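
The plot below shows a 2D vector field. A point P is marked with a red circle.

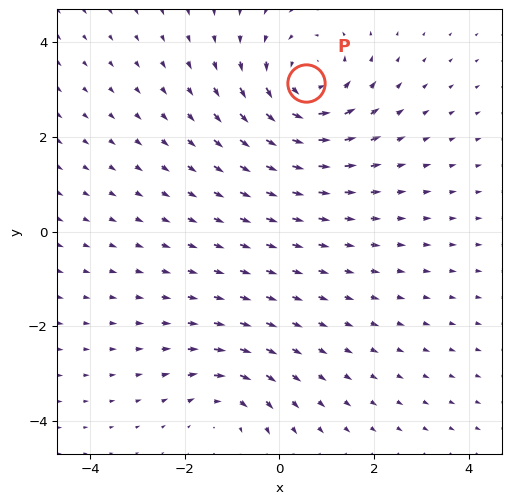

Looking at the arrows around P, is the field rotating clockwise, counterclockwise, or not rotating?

counterclockwise

Near P at (0.6, 3.1) the arrows circulate counterclockwise. The curl (z-component) there is about +4; positive curl means counterclockwise rotation.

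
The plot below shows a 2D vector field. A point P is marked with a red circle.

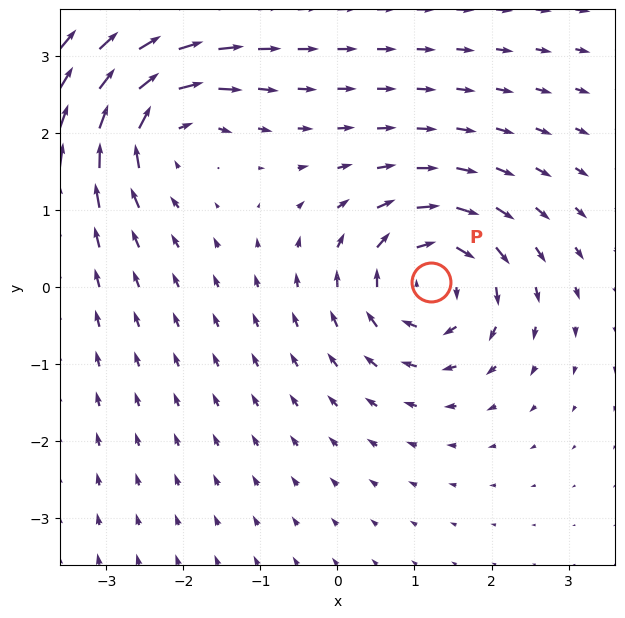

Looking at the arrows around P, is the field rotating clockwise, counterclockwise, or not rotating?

clockwise

Near P at (1.2, 0.1) the arrows circulate clockwise. The curl (z-component) there is about -5; negative curl means clockwise rotation.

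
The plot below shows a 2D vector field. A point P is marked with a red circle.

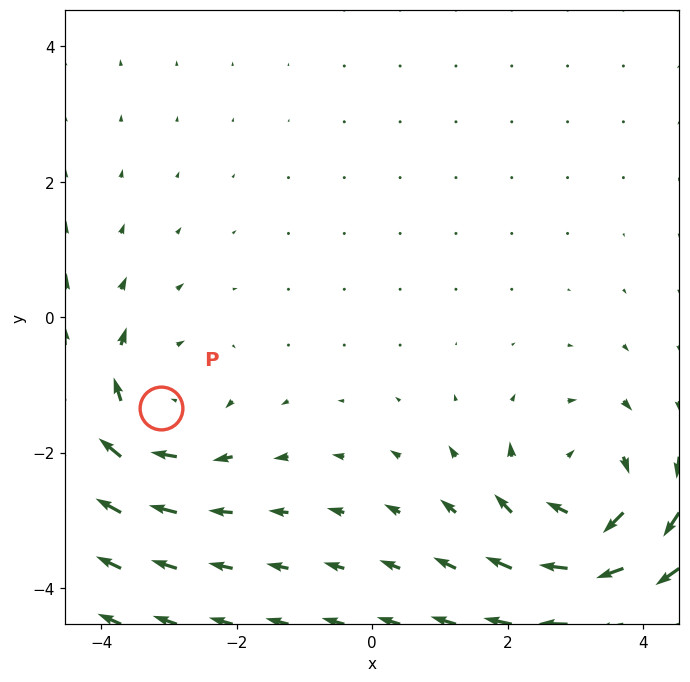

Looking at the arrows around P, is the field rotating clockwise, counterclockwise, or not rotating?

Near P at (-3.1, -1.3) the arrows circulate clockwise. The curl (z-component) there is about -2; negative curl means clockwise rotation.

clockwise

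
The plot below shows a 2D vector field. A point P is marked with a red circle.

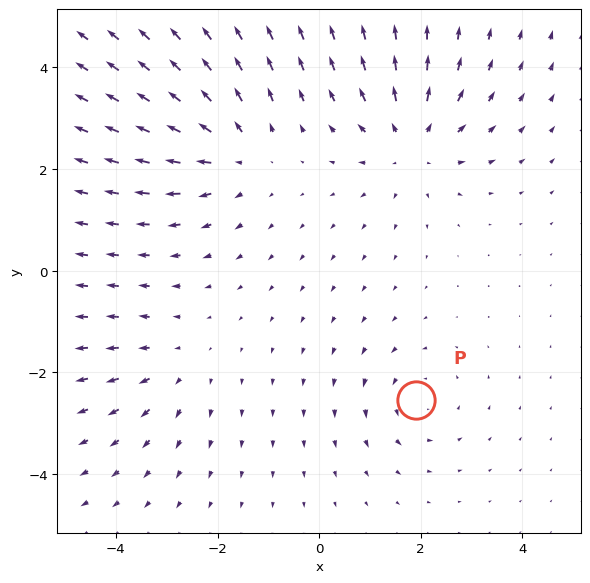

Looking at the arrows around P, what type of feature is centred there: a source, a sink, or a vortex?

vortex

At P (1.9, -2.5) the arrows circulate counterclockwise. Divergence ≈0, curl about +3 — near-zero divergence with nonzero curl is a vortex.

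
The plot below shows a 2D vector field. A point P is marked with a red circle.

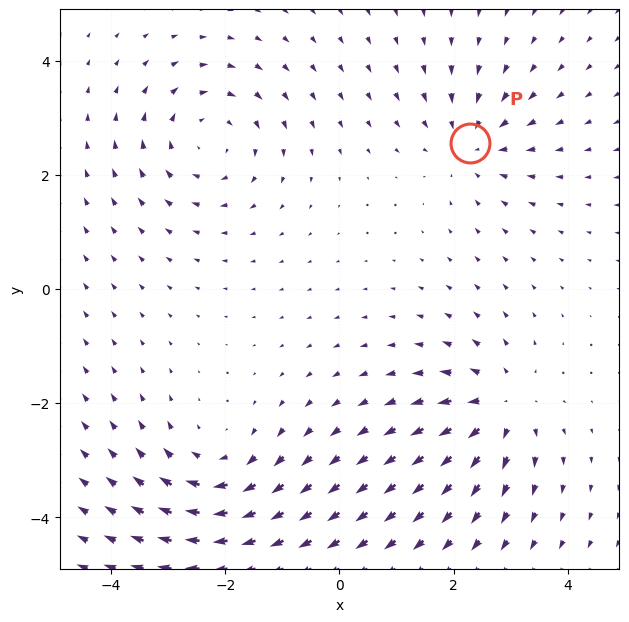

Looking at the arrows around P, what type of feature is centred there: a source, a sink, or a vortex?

At P (2.3, 2.5) the arrows converge inward. Divergence about -3, curl ≈0 — negative divergence with near-zero curl is a sink.

sink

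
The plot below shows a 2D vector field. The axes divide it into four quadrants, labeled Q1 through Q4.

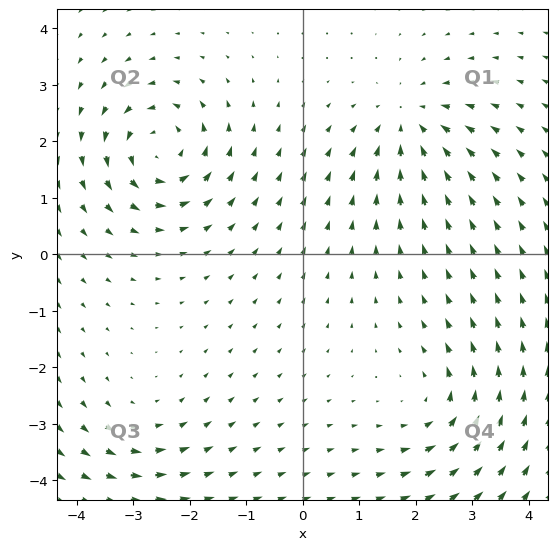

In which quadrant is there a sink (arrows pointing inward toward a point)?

The sink sits at approximately (1.9, 2.3), which lies in quadrant Q1. The divergence there is about -4, negative as expected for a sink.

Q1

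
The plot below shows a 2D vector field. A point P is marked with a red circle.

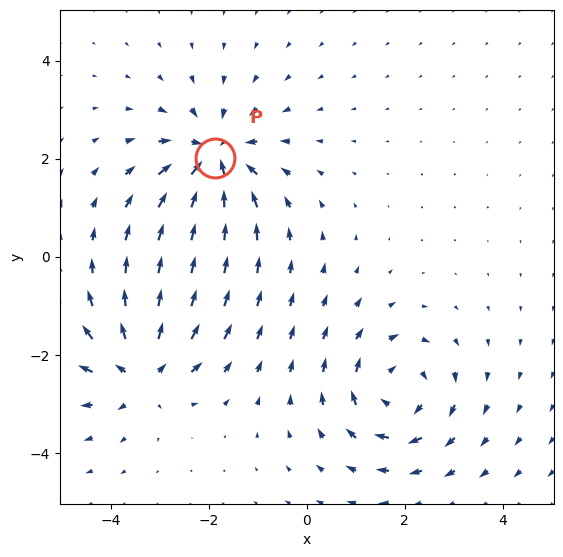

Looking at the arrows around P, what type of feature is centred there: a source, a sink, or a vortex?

At P (-1.9, 2.0) the arrows converge inward. Divergence about -5, curl ≈0 — negative divergence with near-zero curl is a sink.

sink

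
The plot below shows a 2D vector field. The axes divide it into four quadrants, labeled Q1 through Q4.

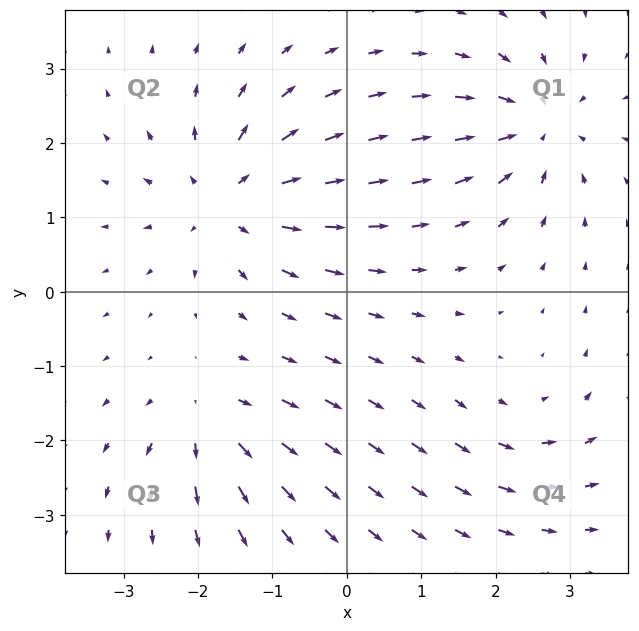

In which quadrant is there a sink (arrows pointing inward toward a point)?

The sink sits at approximately (2.5, 2.2), which lies in quadrant Q1. The divergence there is about -5, negative as expected for a sink.

Q1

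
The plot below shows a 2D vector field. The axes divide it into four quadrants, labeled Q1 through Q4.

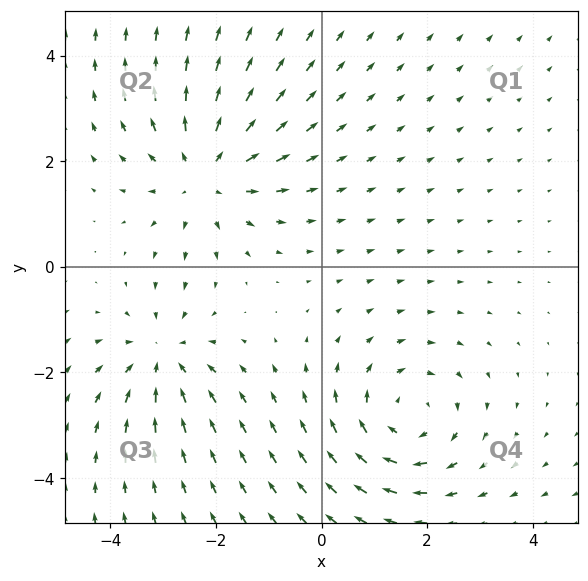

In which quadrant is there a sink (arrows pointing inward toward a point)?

The sink sits at approximately (-3.0, -1.7), which lies in quadrant Q3. The divergence there is about -4, negative as expected for a sink.

Q3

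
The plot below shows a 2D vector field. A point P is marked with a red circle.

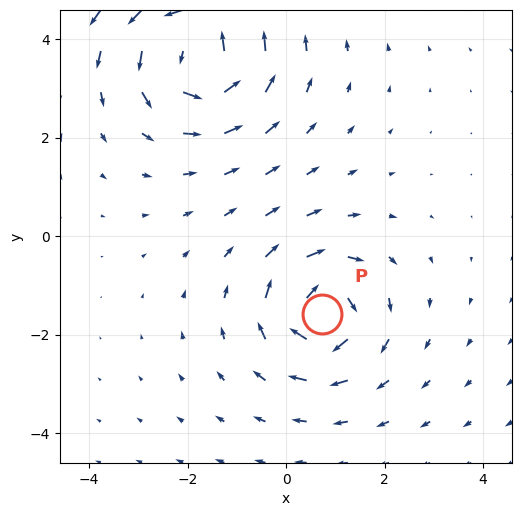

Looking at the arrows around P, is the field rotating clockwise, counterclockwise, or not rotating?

Near P at (0.7, -1.6) the arrows circulate clockwise. The curl (z-component) there is about -5; negative curl means clockwise rotation.

clockwise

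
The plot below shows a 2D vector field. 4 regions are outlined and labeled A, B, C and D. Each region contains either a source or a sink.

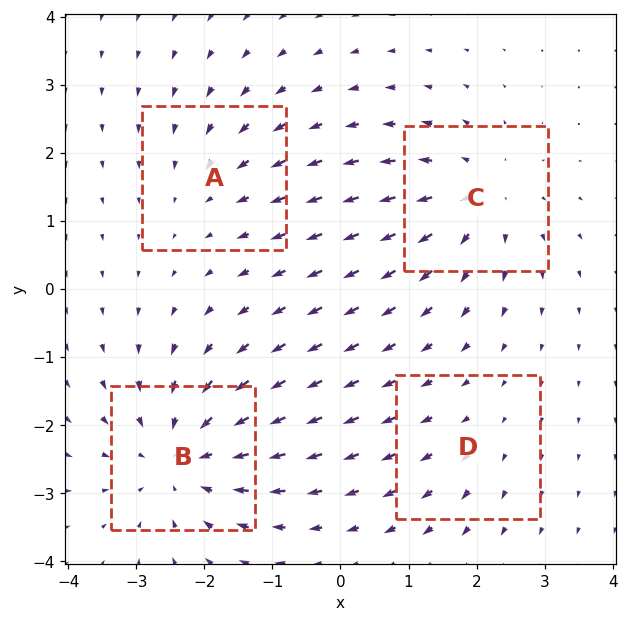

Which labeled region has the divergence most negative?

Divergence at each region's feature centre — A: about -3, B: about -6, C: about +4, D: about +2. Region B is most negative.

B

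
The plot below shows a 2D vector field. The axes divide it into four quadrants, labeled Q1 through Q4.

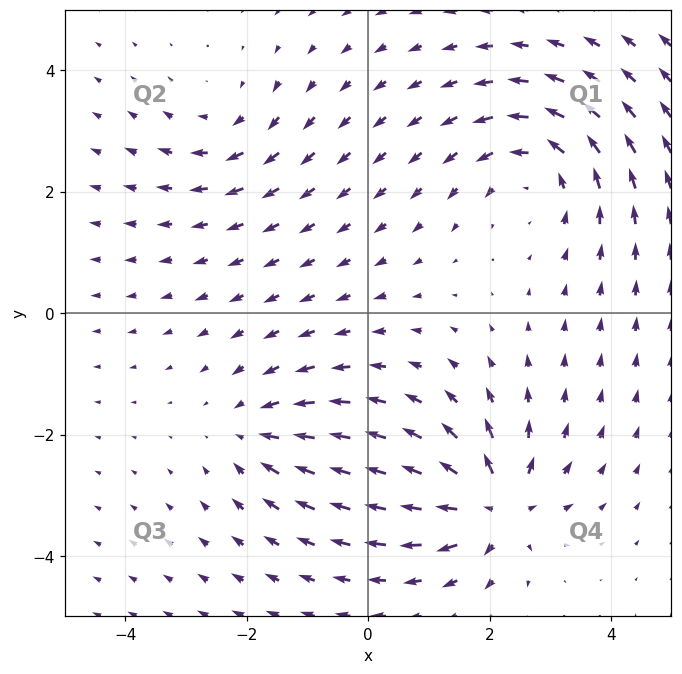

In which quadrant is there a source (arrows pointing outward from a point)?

The source sits at approximately (2.1, -3.2), which lies in quadrant Q4. The divergence there is about +6, positive as expected for a source.

Q4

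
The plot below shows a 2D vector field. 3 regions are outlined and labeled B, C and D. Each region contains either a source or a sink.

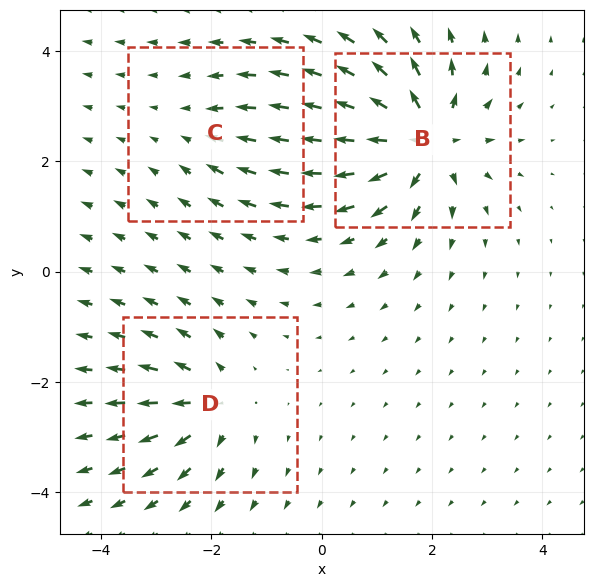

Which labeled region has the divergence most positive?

Divergence at each region's feature centre — B: about +6, C: about -2, D: about +4. Region B is most positive.

B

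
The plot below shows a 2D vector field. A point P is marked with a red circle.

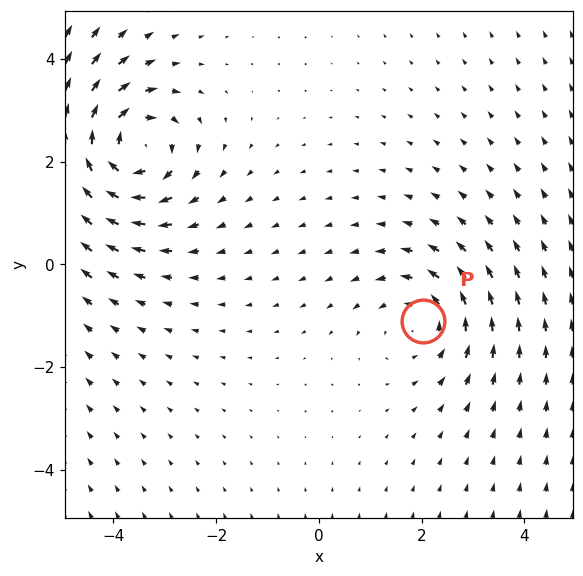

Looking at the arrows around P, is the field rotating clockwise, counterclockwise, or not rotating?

Near P at (2.0, -1.1) the arrows circulate counterclockwise. The curl (z-component) there is about +2; positive curl means counterclockwise rotation.

counterclockwise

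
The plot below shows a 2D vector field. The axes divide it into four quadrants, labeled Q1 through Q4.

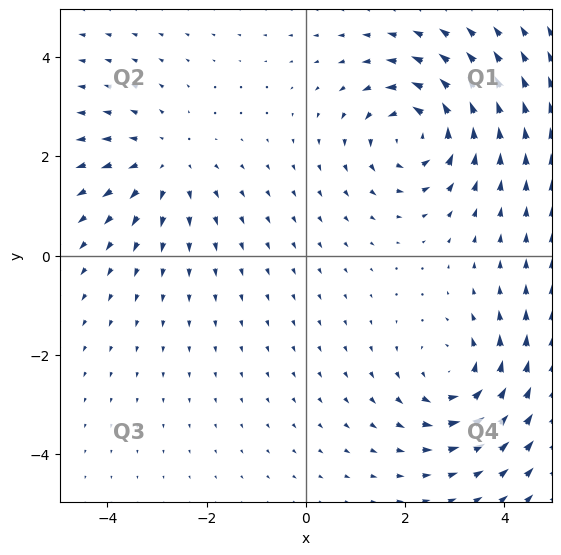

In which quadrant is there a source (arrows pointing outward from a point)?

Q2

The source sits at approximately (-2.8, 1.9), which lies in quadrant Q2. The divergence there is about +3, positive as expected for a source.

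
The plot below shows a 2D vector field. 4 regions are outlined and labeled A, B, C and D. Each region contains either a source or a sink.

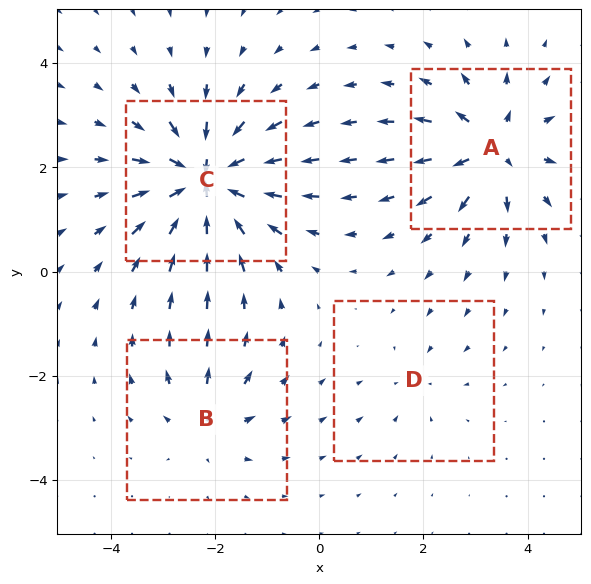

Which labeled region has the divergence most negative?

Divergence at each region's feature centre — A: about +6, B: about +4, C: about -9, D: about -2. Region C is most negative.

C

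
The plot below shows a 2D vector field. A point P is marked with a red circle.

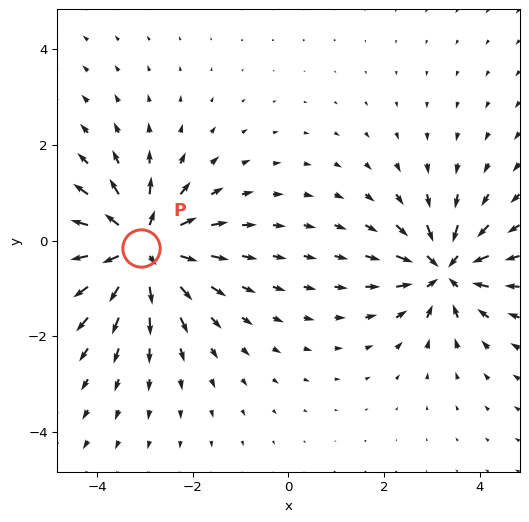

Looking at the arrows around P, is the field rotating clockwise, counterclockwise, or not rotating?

Near P at (-3.1, -0.1) the arrows show no circulation. The curl there is ≈0.

not rotating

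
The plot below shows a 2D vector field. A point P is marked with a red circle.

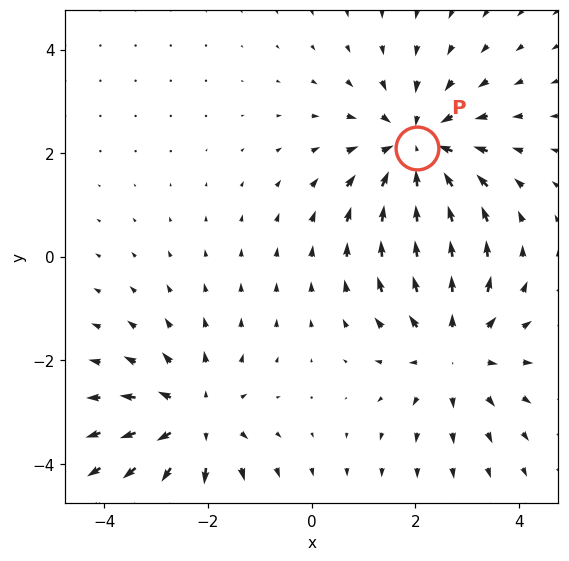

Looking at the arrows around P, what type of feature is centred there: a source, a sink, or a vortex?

At P (2.0, 2.1) the arrows converge inward. Divergence about -4, curl ≈0 — negative divergence with near-zero curl is a sink.

sink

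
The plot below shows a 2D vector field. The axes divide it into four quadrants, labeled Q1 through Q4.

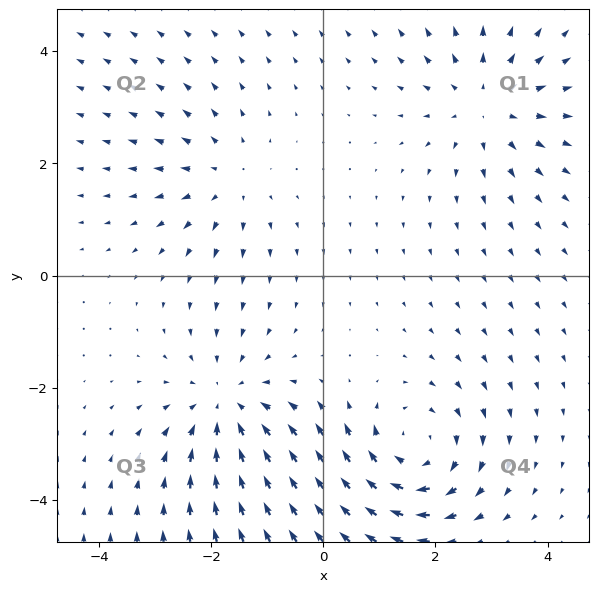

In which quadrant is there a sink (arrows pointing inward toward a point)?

The sink sits at approximately (-1.7, -2.3), which lies in quadrant Q3. The divergence there is about -4, negative as expected for a sink.

Q3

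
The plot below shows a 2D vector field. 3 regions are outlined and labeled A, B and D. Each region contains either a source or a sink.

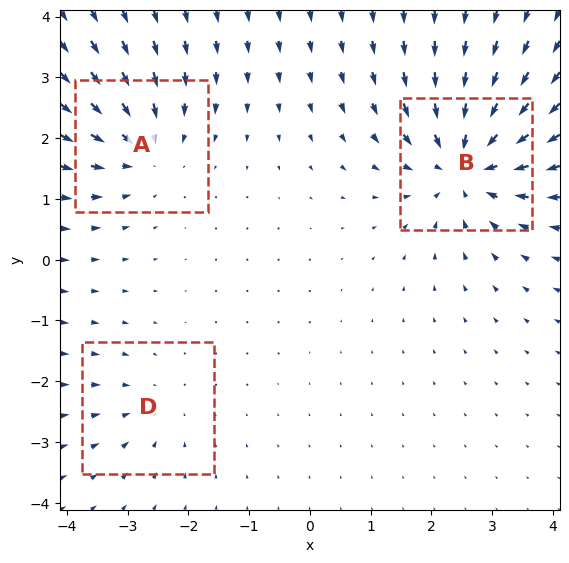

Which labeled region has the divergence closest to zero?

Divergence at each region's feature centre — A: about -3, B: about -5, D: about -2. Region D is closest to zero.

D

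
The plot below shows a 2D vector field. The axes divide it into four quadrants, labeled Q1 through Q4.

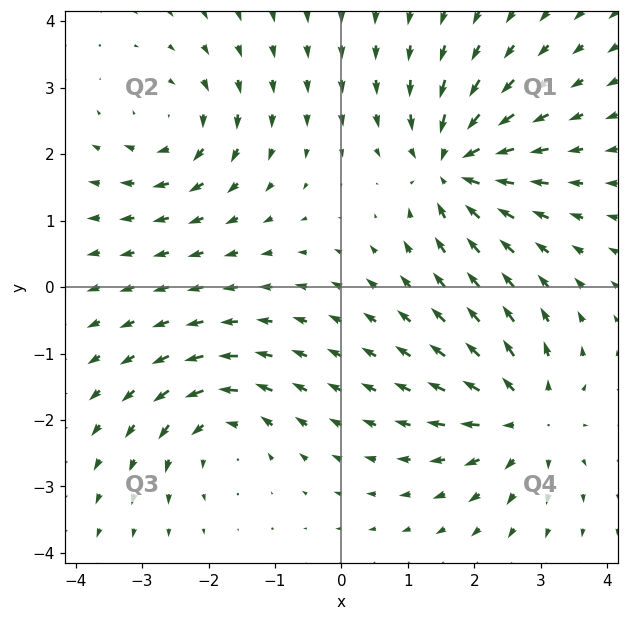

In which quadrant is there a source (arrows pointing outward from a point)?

Q4

The source sits at approximately (2.8, -2.0), which lies in quadrant Q4. The divergence there is about +5, positive as expected for a source.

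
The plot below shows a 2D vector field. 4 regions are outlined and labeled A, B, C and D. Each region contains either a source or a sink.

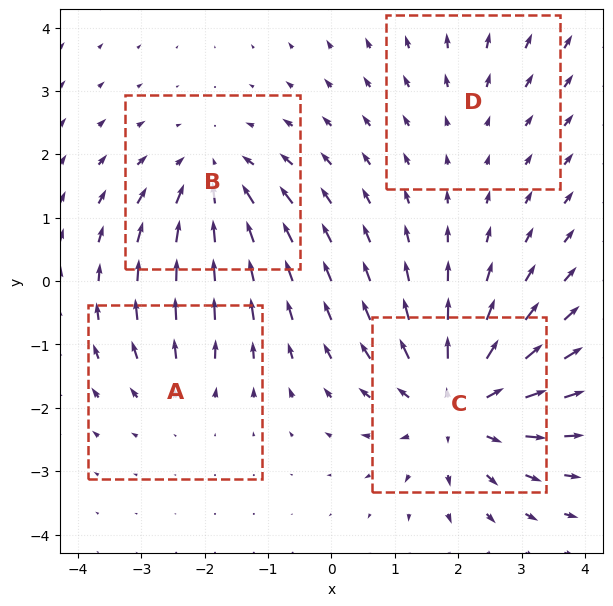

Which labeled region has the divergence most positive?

C

Divergence at each region's feature centre — A: about +3, B: about -4, C: about +6, D: about +2. Region C is most positive.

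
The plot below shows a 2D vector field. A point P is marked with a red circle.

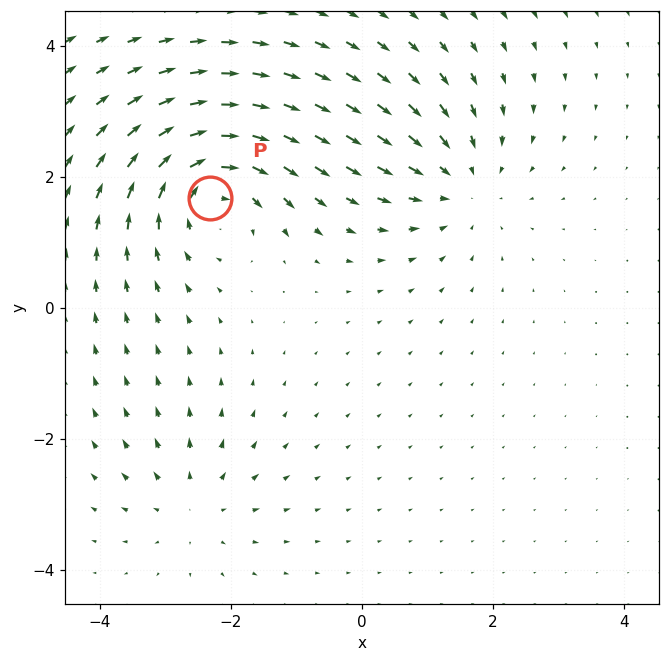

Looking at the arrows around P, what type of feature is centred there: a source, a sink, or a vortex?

vortex

At P (-2.3, 1.7) the arrows circulate clockwise. Divergence ≈0, curl about -6 — near-zero divergence with nonzero curl is a vortex.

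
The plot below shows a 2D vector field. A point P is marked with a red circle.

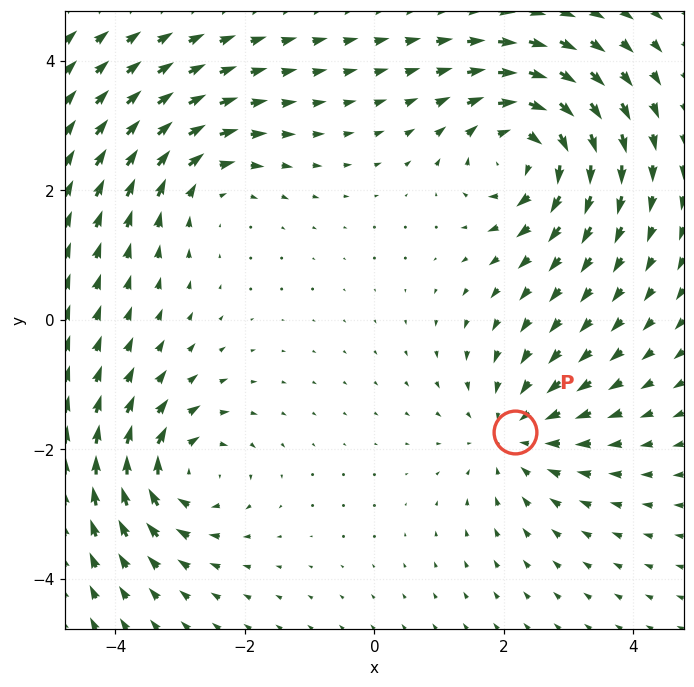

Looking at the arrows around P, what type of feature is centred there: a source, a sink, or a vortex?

At P (2.2, -1.7) the arrows converge inward. Divergence about -3, curl ≈0 — negative divergence with near-zero curl is a sink.

sink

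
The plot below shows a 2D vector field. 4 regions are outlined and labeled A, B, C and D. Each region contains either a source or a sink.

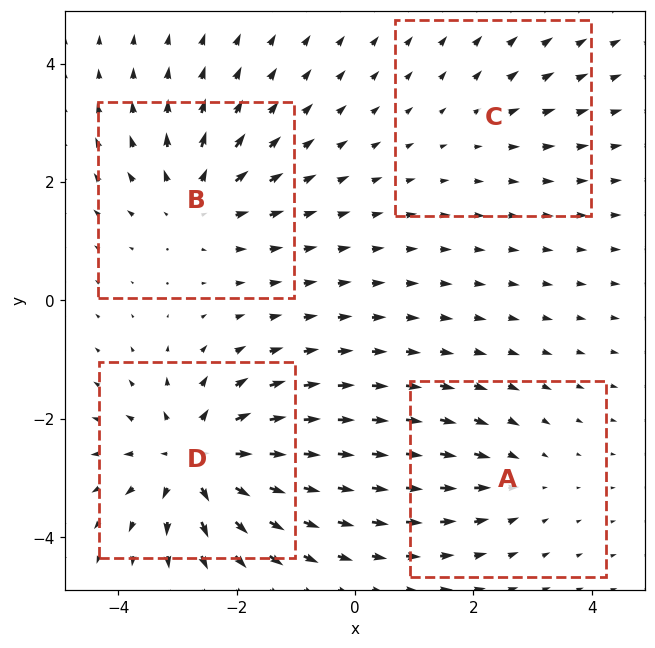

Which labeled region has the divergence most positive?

D

Divergence at each region's feature centre — A: about -3, B: about +5, C: about +2, D: about +8. Region D is most positive.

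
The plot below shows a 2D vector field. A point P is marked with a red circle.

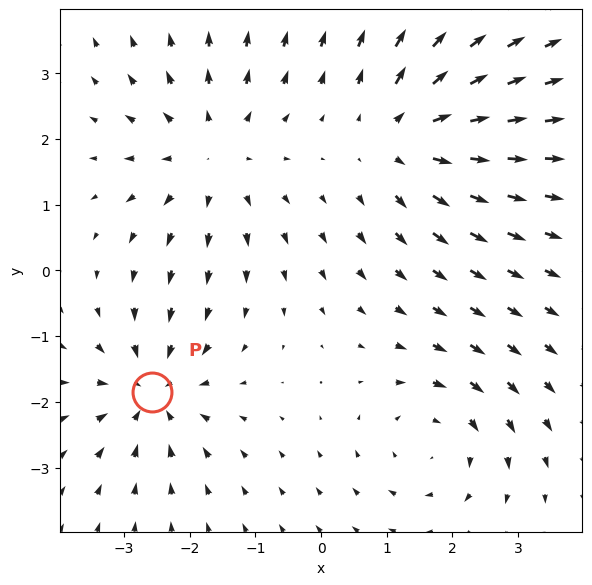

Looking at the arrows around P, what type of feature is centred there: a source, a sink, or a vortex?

At P (-2.6, -1.8) the arrows converge inward. Divergence about -3, curl ≈0 — negative divergence with near-zero curl is a sink.

sink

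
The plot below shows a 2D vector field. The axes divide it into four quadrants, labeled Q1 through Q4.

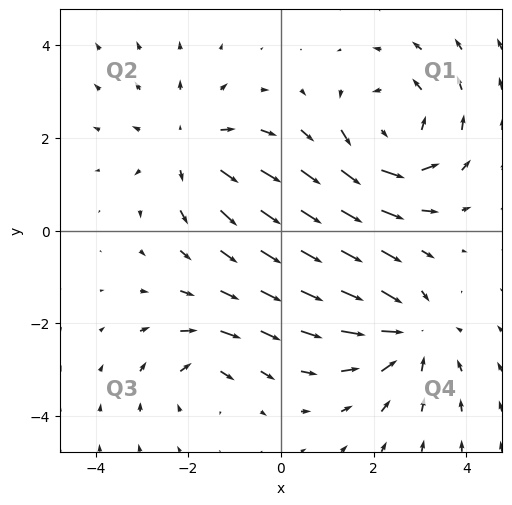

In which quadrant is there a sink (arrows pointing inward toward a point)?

The sink sits at approximately (2.8, -2.2), which lies in quadrant Q4. The divergence there is about -3, negative as expected for a sink.

Q4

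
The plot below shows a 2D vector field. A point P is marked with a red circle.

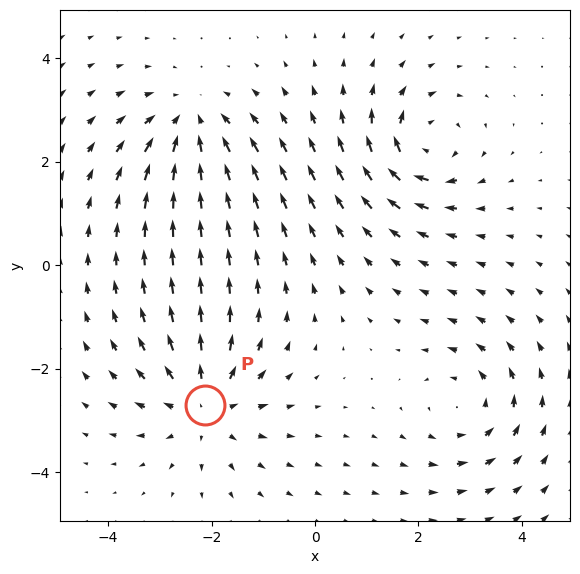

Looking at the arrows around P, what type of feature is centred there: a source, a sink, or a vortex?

source

At P (-2.1, -2.7) the arrows spread outward. Divergence about +3, curl ≈0 — positive divergence with near-zero curl is a source.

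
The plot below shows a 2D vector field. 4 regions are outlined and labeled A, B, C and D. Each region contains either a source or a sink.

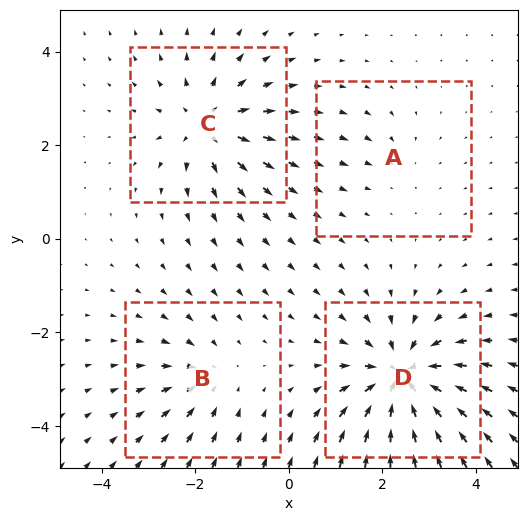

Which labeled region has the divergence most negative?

Divergence at each region's feature centre — A: about -2, B: about -3, C: about +5, D: about -7. Region D is most negative.

D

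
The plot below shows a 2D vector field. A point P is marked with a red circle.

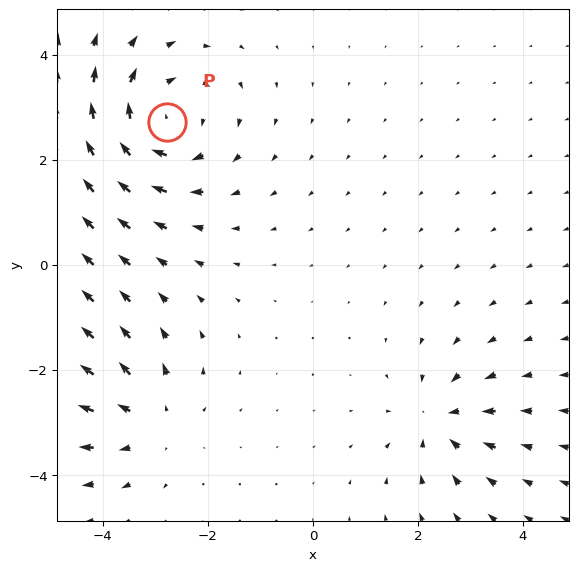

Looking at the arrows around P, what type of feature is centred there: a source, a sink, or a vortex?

vortex

At P (-2.8, 2.7) the arrows circulate clockwise. Divergence ≈0, curl about -4 — near-zero divergence with nonzero curl is a vortex.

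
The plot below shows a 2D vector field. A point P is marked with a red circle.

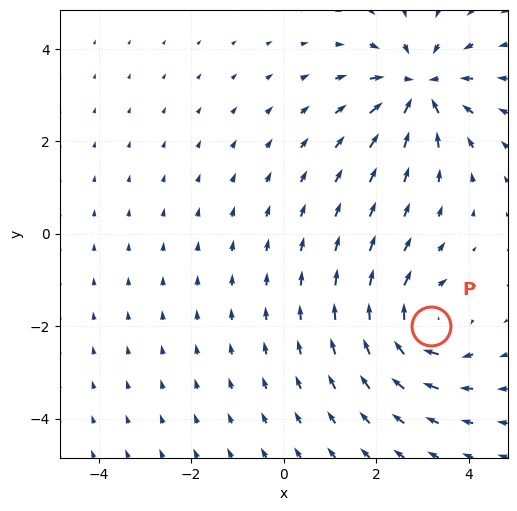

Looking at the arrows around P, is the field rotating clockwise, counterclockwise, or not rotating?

Near P at (3.2, -2.0) the arrows circulate clockwise. The curl (z-component) there is about -4; negative curl means clockwise rotation.

clockwise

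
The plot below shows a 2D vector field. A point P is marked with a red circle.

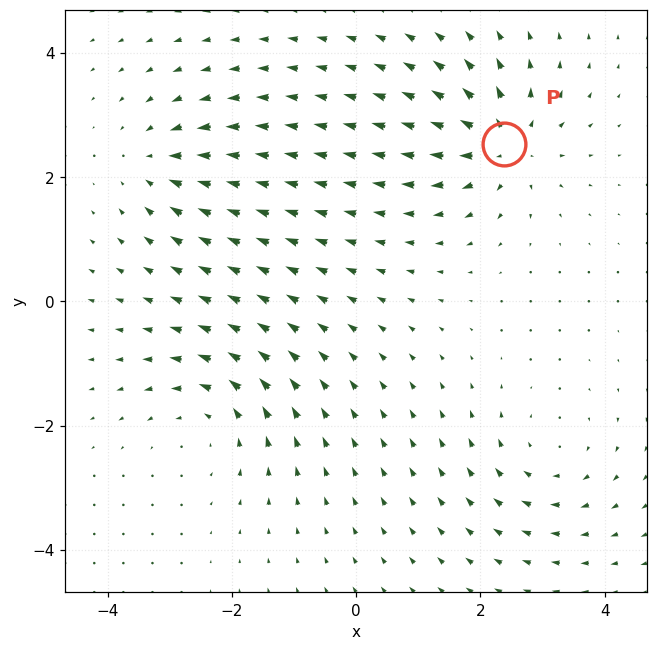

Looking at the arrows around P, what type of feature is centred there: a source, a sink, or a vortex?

source

At P (2.4, 2.5) the arrows spread outward. Divergence about +7, curl ≈0 — positive divergence with near-zero curl is a source.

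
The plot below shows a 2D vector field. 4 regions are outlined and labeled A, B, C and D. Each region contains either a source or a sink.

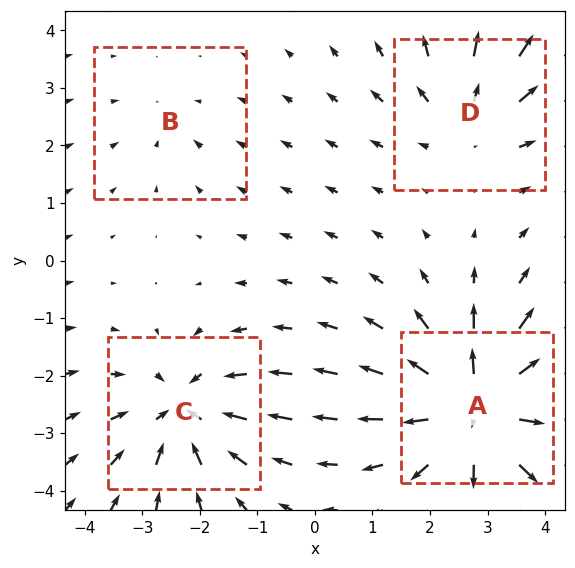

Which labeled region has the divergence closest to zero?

B

Divergence at each region's feature centre — A: about +7, B: about -2, C: about -5, D: about +4. Region B is closest to zero.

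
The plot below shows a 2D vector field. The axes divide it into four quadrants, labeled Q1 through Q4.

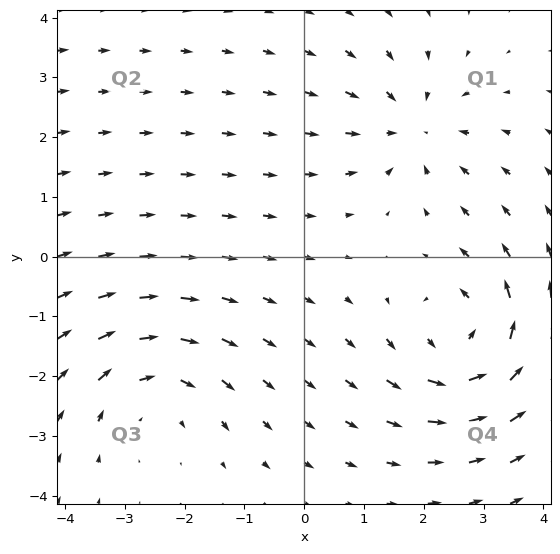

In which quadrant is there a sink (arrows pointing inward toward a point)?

Q1

The sink sits at approximately (1.8, 2.1), which lies in quadrant Q1. The divergence there is about -3, negative as expected for a sink.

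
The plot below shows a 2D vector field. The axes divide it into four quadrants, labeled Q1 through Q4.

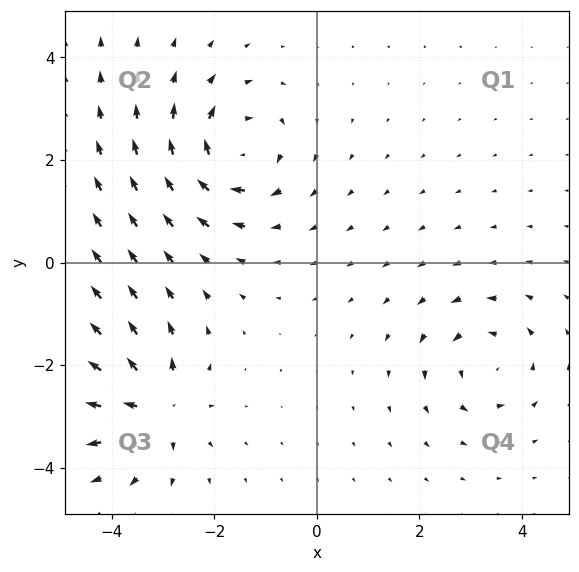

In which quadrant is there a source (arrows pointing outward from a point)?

The source sits at approximately (-3.2, -2.8), which lies in quadrant Q3. The divergence there is about +5, positive as expected for a source.

Q3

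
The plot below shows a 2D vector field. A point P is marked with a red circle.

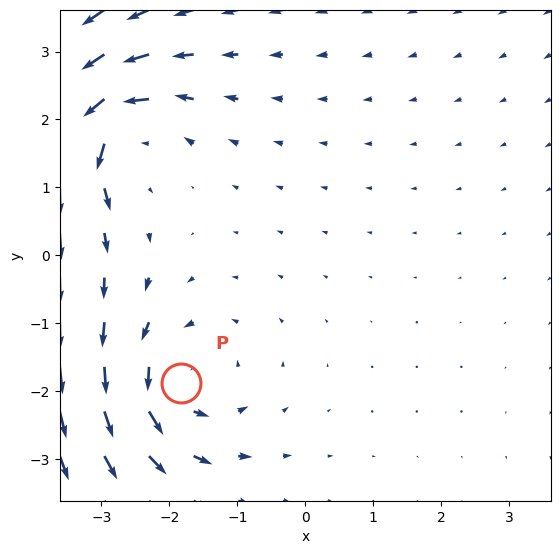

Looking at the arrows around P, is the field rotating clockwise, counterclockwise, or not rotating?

Near P at (-1.8, -1.9) the arrows circulate counterclockwise. The curl (z-component) there is about +3; positive curl means counterclockwise rotation.

counterclockwise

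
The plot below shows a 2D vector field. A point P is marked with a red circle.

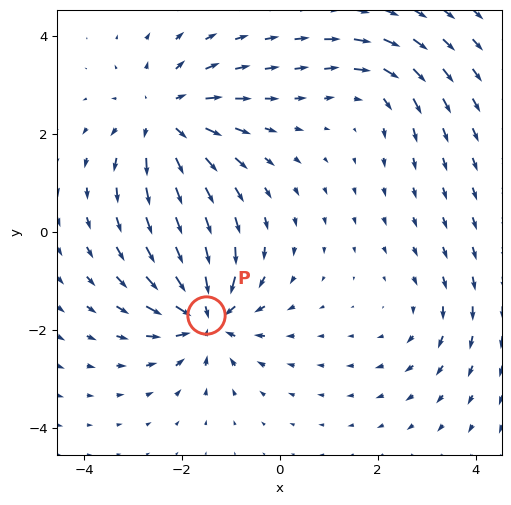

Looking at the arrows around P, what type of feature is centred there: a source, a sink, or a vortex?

sink

At P (-1.5, -1.7) the arrows converge inward. Divergence about -6, curl ≈0 — negative divergence with near-zero curl is a sink.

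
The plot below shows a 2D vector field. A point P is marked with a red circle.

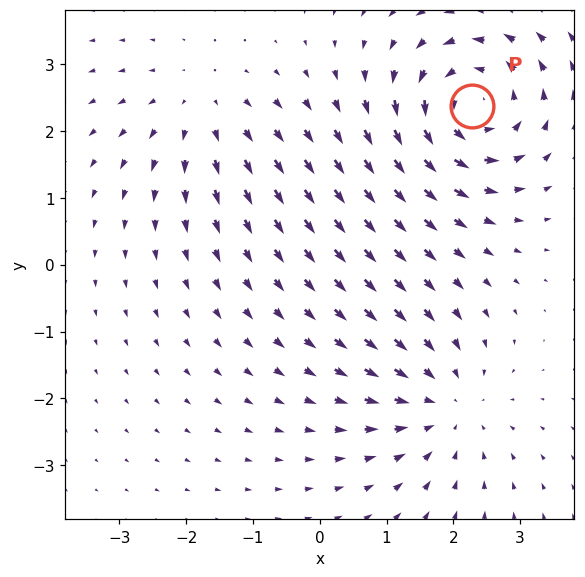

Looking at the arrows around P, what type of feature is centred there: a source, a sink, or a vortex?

At P (2.3, 2.4) the arrows circulate counterclockwise. Divergence ≈0, curl about +5 — near-zero divergence with nonzero curl is a vortex.

vortex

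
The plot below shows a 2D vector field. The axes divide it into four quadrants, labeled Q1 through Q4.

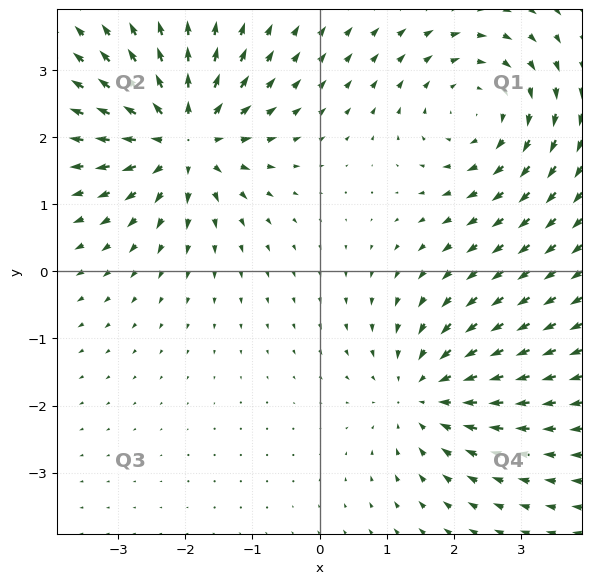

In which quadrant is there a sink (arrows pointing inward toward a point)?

The sink sits at approximately (1.6, -1.8), which lies in quadrant Q4. The divergence there is about -4, negative as expected for a sink.

Q4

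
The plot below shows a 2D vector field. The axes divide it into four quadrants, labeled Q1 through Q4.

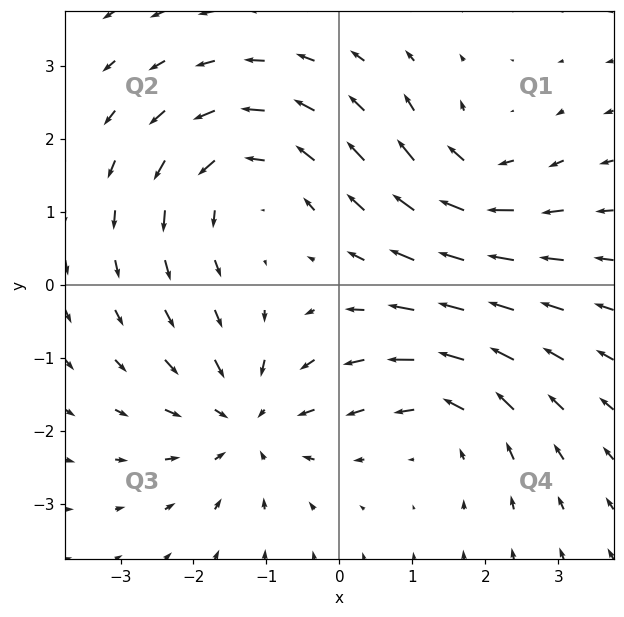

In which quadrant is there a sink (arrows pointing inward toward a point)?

Q3

The sink sits at approximately (-1.3, -1.9), which lies in quadrant Q3. The divergence there is about -4, negative as expected for a sink.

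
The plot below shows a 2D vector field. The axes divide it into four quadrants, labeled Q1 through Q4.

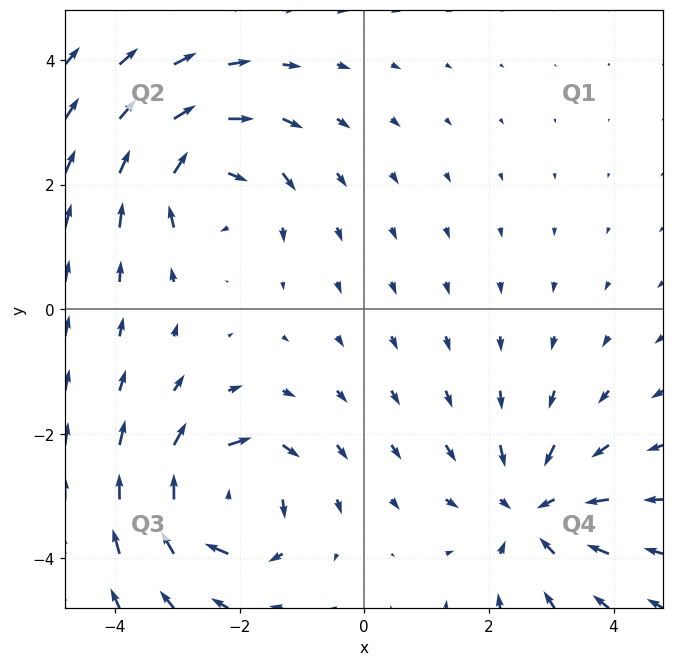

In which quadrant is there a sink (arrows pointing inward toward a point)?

The sink sits at approximately (2.7, -3.2), which lies in quadrant Q4. The divergence there is about -4, negative as expected for a sink.

Q4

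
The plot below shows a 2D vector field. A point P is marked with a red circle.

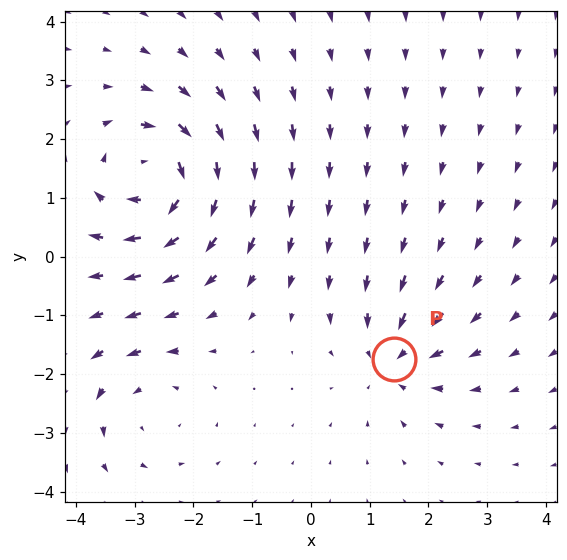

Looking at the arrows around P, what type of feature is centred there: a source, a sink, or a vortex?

sink

At P (1.4, -1.7) the arrows converge inward. Divergence about -4, curl ≈0 — negative divergence with near-zero curl is a sink.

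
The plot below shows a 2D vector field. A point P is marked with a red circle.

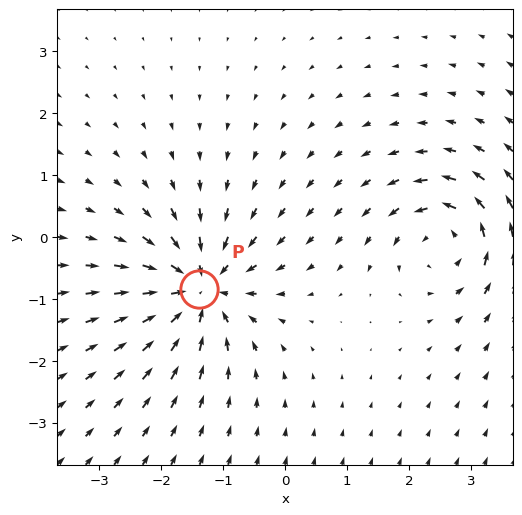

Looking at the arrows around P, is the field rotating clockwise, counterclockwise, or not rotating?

not rotating

Near P at (-1.4, -0.8) the arrows show no circulation. The curl there is ≈0.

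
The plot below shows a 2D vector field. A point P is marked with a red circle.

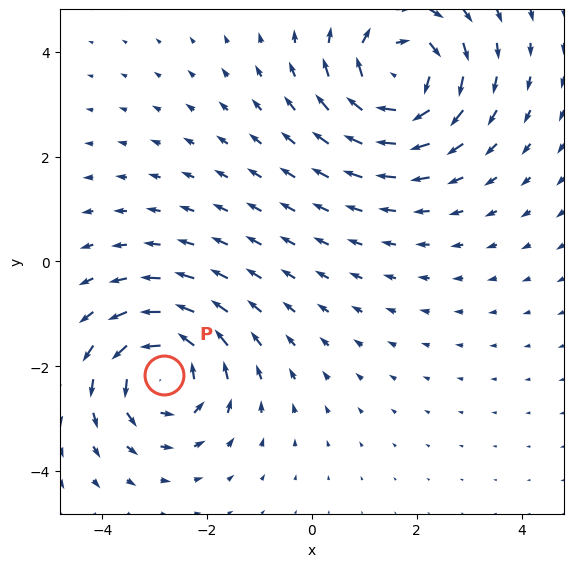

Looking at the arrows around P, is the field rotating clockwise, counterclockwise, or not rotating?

counterclockwise

Near P at (-2.8, -2.2) the arrows circulate counterclockwise. The curl (z-component) there is about +5; positive curl means counterclockwise rotation.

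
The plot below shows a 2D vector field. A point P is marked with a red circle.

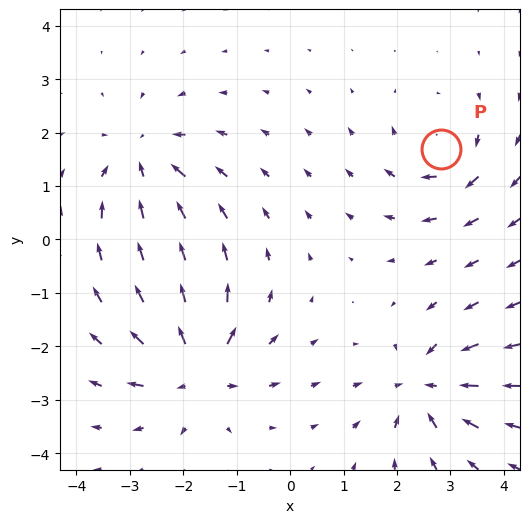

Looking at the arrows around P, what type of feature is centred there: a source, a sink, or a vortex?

vortex

At P (2.8, 1.7) the arrows circulate clockwise. Divergence ≈0, curl about -4 — near-zero divergence with nonzero curl is a vortex.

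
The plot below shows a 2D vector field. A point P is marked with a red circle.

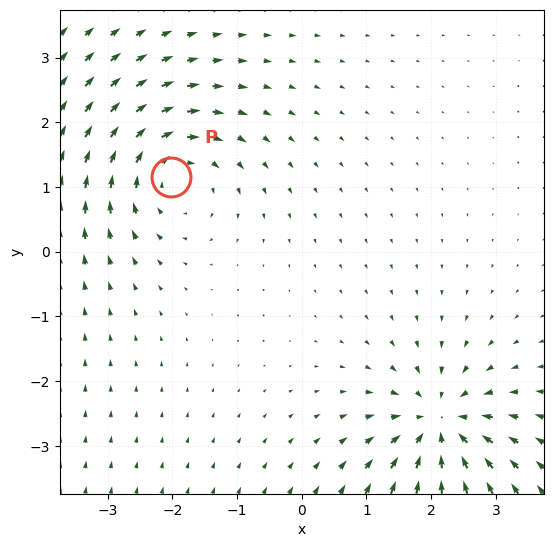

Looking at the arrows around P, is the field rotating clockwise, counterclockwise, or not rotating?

clockwise

Near P at (-2.0, 1.2) the arrows circulate clockwise. The curl (z-component) there is about -3; negative curl means clockwise rotation.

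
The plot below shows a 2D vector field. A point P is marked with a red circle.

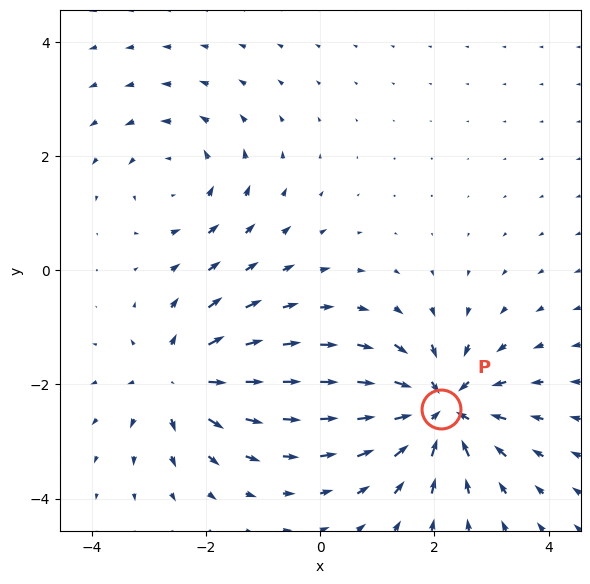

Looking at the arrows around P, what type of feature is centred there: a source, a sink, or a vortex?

sink

At P (2.1, -2.4) the arrows converge inward. Divergence about -5, curl ≈0 — negative divergence with near-zero curl is a sink.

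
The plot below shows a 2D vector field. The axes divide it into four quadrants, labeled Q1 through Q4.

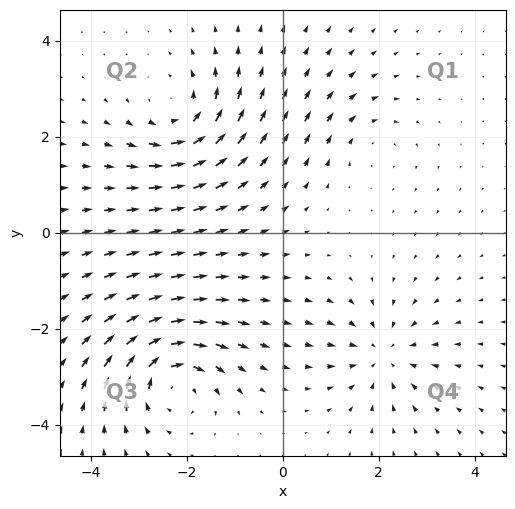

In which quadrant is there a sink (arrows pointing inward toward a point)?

Q4

The sink sits at approximately (2.1, -2.5), which lies in quadrant Q4. The divergence there is about -4, negative as expected for a sink.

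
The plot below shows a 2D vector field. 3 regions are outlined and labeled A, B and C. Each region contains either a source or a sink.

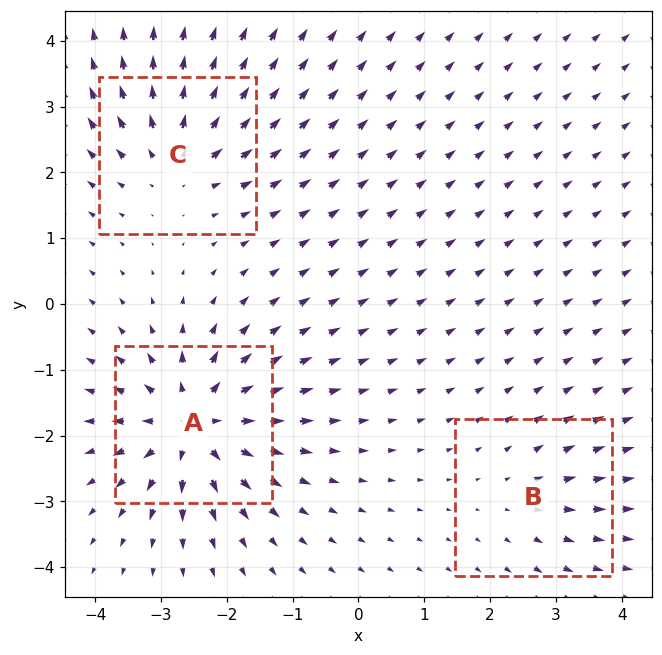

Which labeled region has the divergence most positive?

Divergence at each region's feature centre — A: about +6, B: about +2, C: about +4. Region A is most positive.

A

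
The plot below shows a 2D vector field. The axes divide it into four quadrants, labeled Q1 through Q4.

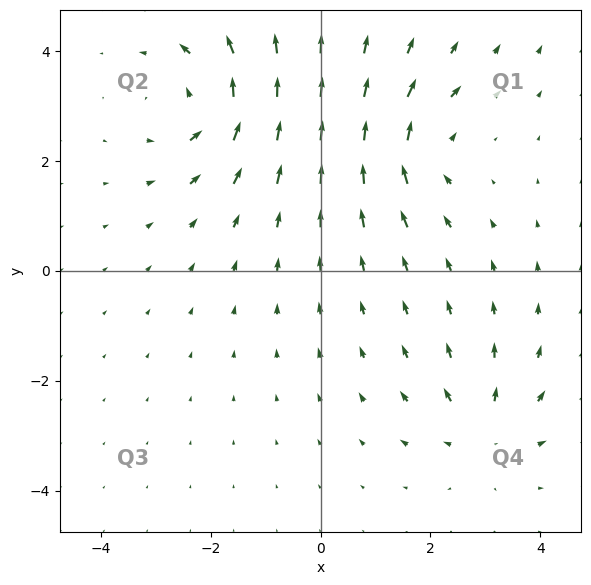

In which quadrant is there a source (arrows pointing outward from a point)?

The source sits at approximately (3.0, -2.9), which lies in quadrant Q4. The divergence there is about +4, positive as expected for a source.

Q4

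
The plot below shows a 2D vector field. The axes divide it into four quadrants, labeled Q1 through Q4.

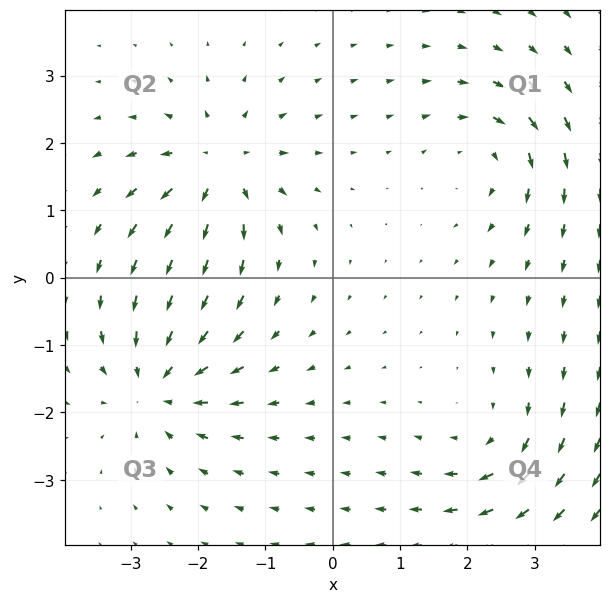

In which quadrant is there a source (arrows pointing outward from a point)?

Q2

The source sits at approximately (-1.7, 1.6), which lies in quadrant Q2. The divergence there is about +5, positive as expected for a source.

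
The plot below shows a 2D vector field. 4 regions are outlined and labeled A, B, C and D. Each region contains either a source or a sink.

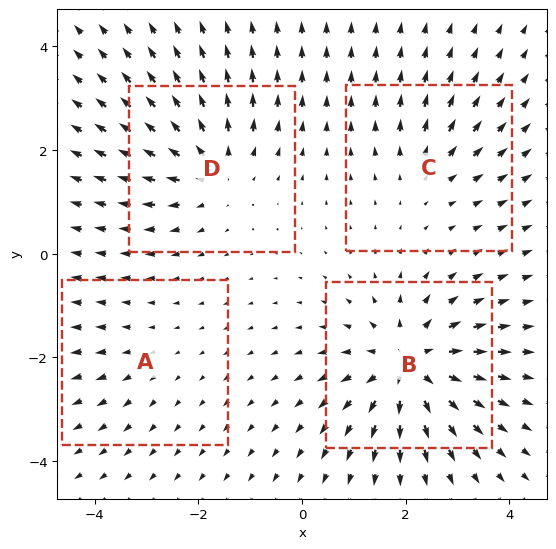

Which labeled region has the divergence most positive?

Divergence at each region's feature centre — A: about +2, B: about +8, C: about +3, D: about +5. Region B is most positive.

B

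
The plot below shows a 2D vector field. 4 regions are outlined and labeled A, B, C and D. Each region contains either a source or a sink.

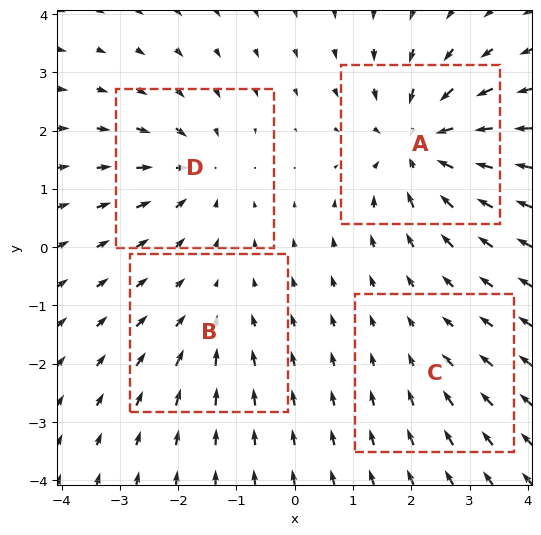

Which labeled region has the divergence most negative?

Divergence at each region's feature centre — A: about -8, B: about -3, C: about -2, D: about -5. Region A is most negative.

A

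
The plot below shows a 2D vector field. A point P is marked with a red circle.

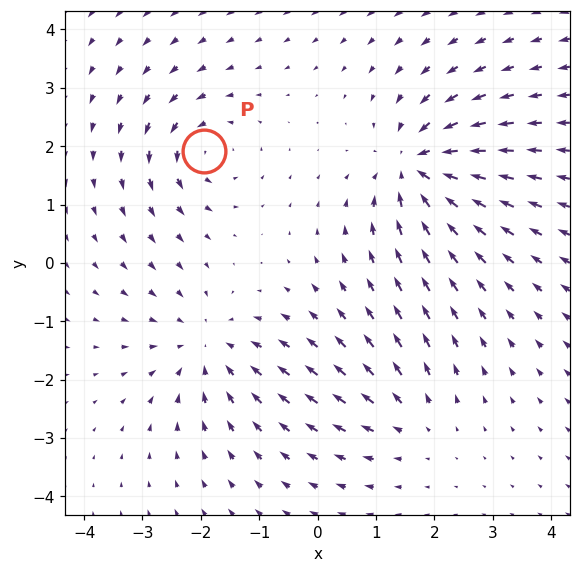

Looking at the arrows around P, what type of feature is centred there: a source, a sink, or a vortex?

At P (-2.0, 1.9) the arrows circulate counterclockwise. Divergence ≈0, curl about +4 — near-zero divergence with nonzero curl is a vortex.

vortex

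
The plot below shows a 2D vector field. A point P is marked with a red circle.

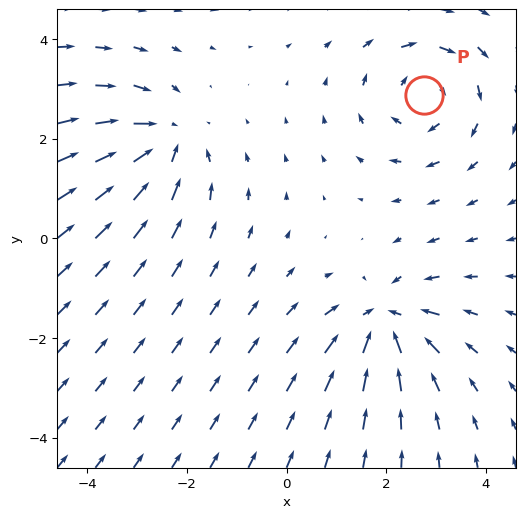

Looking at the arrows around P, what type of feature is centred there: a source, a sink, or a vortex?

At P (2.8, 2.9) the arrows circulate clockwise. Divergence ≈0, curl about -3 — near-zero divergence with nonzero curl is a vortex.

vortex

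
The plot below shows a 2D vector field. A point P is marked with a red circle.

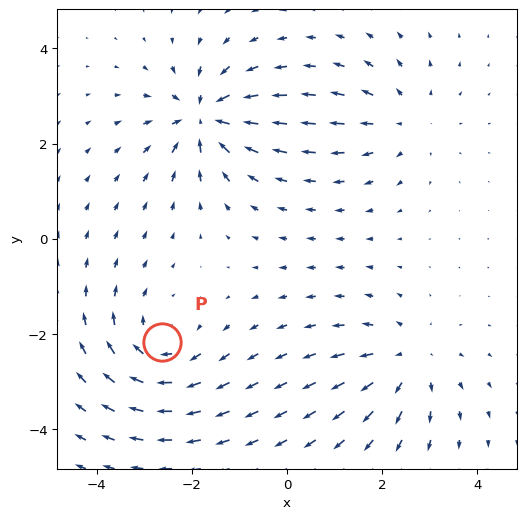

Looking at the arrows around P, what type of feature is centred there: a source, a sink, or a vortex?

At P (-2.6, -2.2) the arrows circulate clockwise. Divergence ≈0, curl about -4 — near-zero divergence with nonzero curl is a vortex.

vortex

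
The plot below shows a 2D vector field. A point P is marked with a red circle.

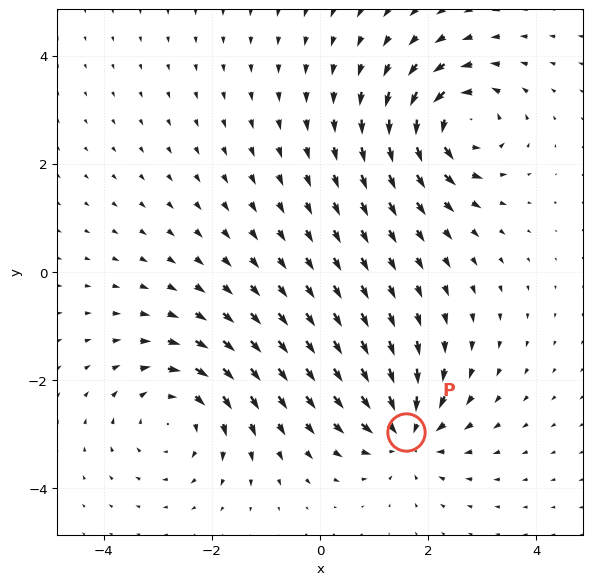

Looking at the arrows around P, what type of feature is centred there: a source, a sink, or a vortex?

sink

At P (1.6, -3.0) the arrows converge inward. Divergence about -5, curl ≈0 — negative divergence with near-zero curl is a sink.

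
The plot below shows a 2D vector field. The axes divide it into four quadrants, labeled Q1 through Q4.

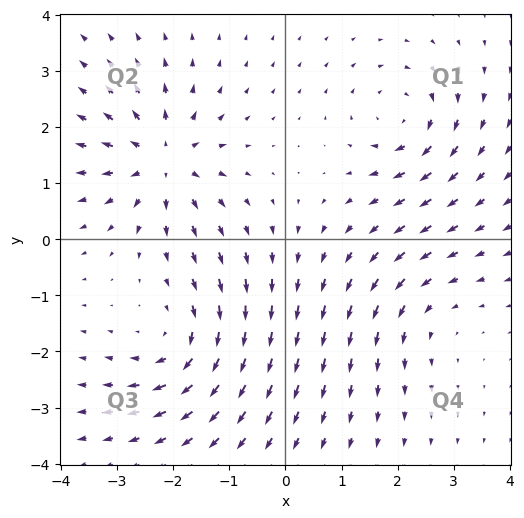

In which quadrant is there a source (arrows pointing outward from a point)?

The source sits at approximately (-2.2, 1.4), which lies in quadrant Q2. The divergence there is about +5, positive as expected for a source.

Q2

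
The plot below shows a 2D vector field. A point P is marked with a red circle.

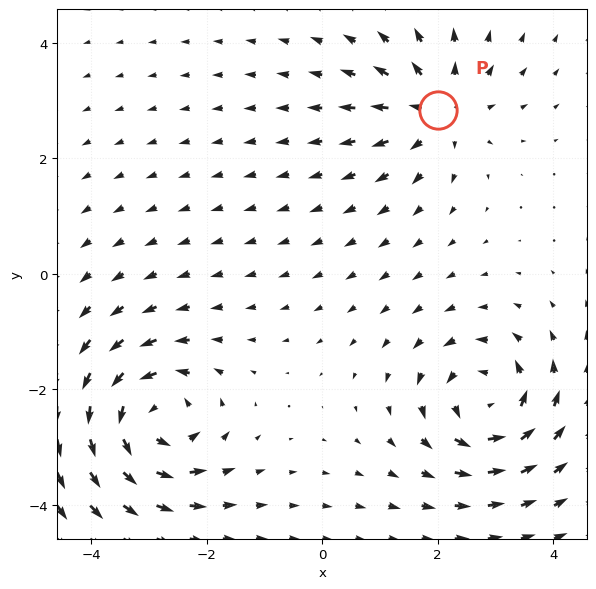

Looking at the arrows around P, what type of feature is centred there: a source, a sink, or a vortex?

At P (2.0, 2.8) the arrows spread outward. Divergence about +4, curl ≈0 — positive divergence with near-zero curl is a source.

source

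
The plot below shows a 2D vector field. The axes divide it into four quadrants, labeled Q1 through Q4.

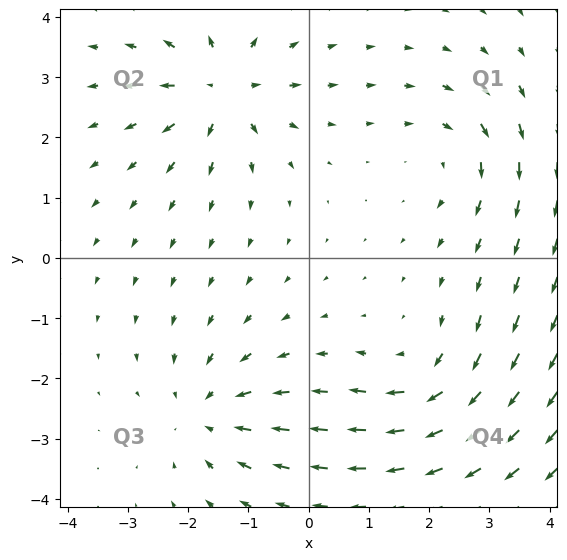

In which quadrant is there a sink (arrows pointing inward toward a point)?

The sink sits at approximately (-1.7, -2.6), which lies in quadrant Q3. The divergence there is about -5, negative as expected for a sink.

Q3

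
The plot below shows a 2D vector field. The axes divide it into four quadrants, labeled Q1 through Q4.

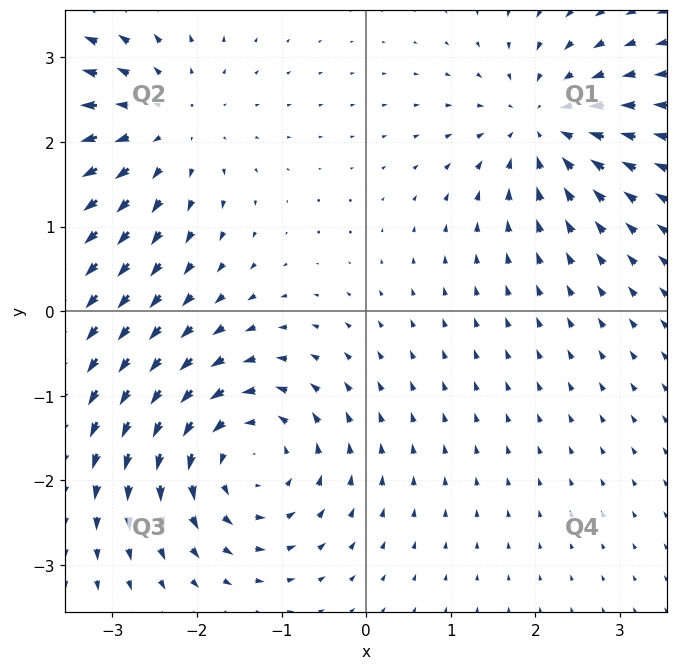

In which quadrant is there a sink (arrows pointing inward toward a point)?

The sink sits at approximately (2.1, 2.2), which lies in quadrant Q1. The divergence there is about -4, negative as expected for a sink.

Q1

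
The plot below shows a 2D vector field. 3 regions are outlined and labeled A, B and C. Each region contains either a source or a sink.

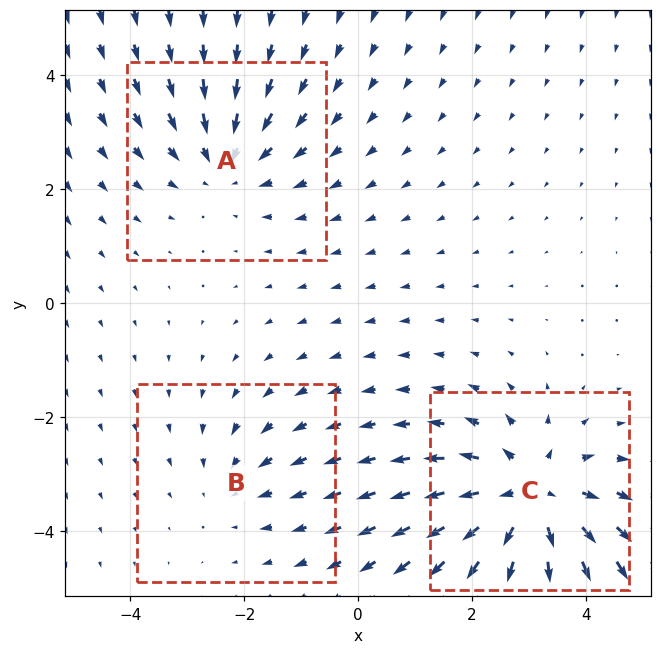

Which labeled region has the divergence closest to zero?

Divergence at each region's feature centre — A: about -3, B: about -2, C: about +5. Region B is closest to zero.

B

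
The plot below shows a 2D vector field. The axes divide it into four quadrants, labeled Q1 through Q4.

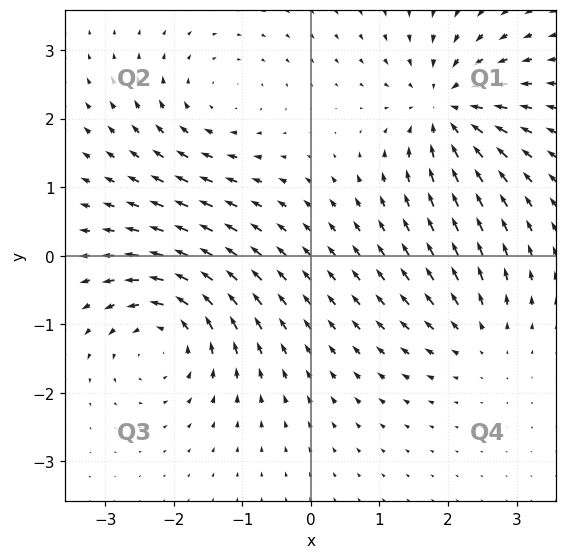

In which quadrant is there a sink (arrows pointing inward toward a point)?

The sink sits at approximately (2.0, 2.2), which lies in quadrant Q1. The divergence there is about -6, negative as expected for a sink.

Q1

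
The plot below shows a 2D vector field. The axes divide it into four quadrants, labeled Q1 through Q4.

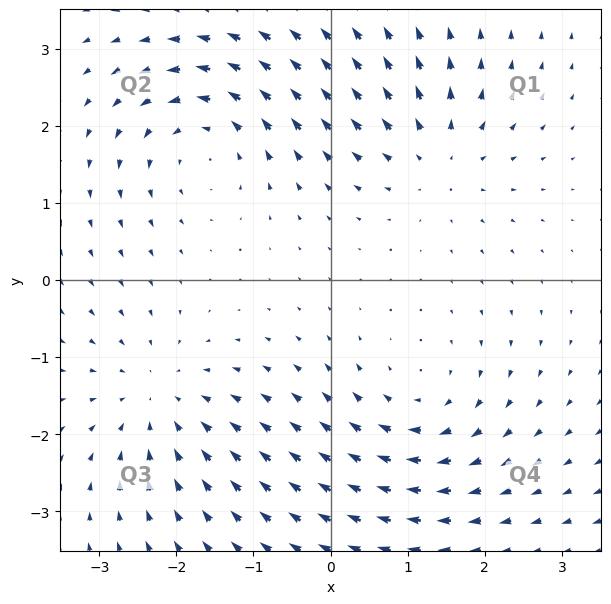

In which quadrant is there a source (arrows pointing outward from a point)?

Q1

The source sits at approximately (1.4, 1.6), which lies in quadrant Q1. The divergence there is about +4, positive as expected for a source.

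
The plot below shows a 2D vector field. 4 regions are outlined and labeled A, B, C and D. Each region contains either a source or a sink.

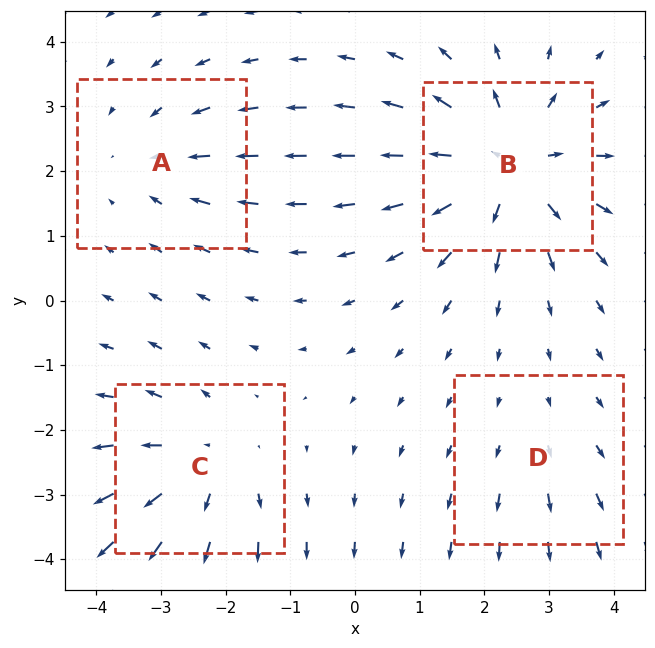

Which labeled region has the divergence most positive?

Divergence at each region's feature centre — A: about -3, B: about +6, C: about +4, D: about +2. Region B is most positive.

B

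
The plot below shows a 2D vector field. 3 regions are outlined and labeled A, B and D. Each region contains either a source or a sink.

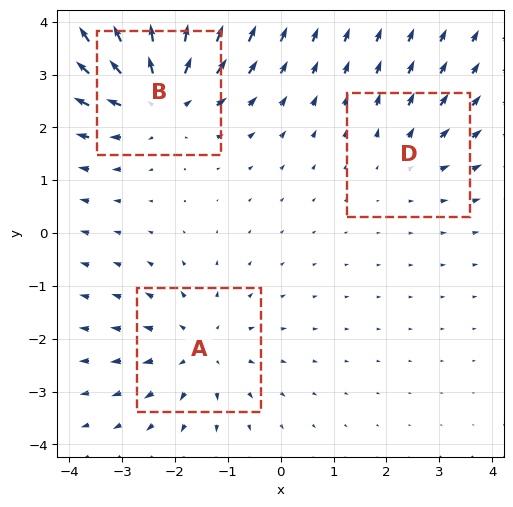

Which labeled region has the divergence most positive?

B

Divergence at each region's feature centre — A: about +3, B: about +4, D: about +2. Region B is most positive.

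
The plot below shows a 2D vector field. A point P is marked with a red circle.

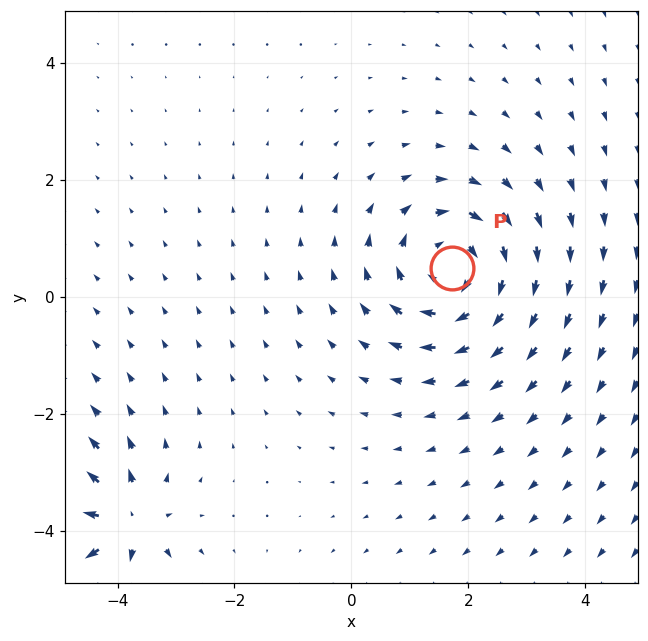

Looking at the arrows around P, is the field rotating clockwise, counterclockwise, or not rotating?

Near P at (1.7, 0.5) the arrows circulate clockwise. The curl (z-component) there is about -5; negative curl means clockwise rotation.

clockwise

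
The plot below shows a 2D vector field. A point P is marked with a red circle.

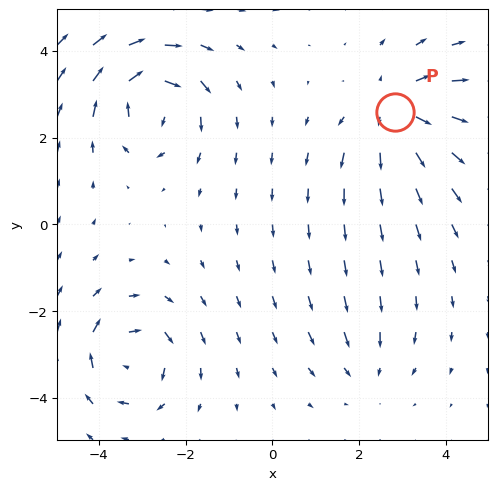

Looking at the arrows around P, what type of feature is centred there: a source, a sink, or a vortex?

At P (2.8, 2.6) the arrows spread outward. Divergence about +5, curl ≈0 — positive divergence with near-zero curl is a source.

source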